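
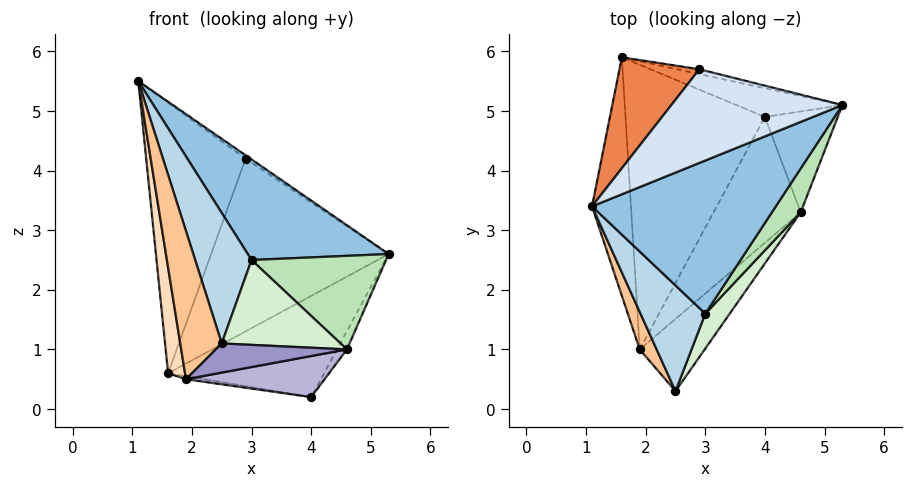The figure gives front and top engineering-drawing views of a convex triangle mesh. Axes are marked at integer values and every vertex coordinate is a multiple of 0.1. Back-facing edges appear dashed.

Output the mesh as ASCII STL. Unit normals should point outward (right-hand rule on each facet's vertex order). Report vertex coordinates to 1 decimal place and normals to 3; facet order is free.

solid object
 facet normal 0.335 0.907 -0.257
  outer loop
   vertex 4.0 4.9 0.2
   vertex 1.6 5.9 0.6
   vertex 5.3 5.1 2.6
  endloop
 endfacet
 facet normal 0.624 -0.429 0.653
  outer loop
   vertex 3.0 1.6 2.5
   vertex 5.3 5.1 2.6
   vertex 1.1 3.4 5.5
  endloop
 endfacet
 facet normal 0.250 -0.752 0.610
  outer loop
   vertex 3.0 1.6 2.5
   vertex 1.1 3.4 5.5
   vertex 2.5 0.3 1.1
  endloop
 endfacet
 facet normal 0.560 0.030 0.828
  outer loop
   vertex 2.9 5.7 4.2
   vertex 1.1 3.4 5.5
   vertex 5.3 5.1 2.6
  endloop
 endfacet
 facet normal -0.672 0.685 0.281
  outer loop
   vertex 2.9 5.7 4.2
   vertex 1.6 5.9 0.6
   vertex 1.1 3.4 5.5
  endloop
 endfacet
 facet normal 0.225 0.974 -0.027
  outer loop
   vertex 2.9 5.7 4.2
   vertex 5.3 5.1 2.6
   vertex 1.6 5.9 0.6
  endloop
 endfacet
 facet normal -0.809 -0.570 0.144
  outer loop
   vertex 1.9 1.0 0.5
   vertex 2.5 0.3 1.1
   vertex 1.1 3.4 5.5
  endloop
 endfacet
 facet normal -0.990 -0.058 -0.131
  outer loop
   vertex 1.9 1.0 0.5
   vertex 1.1 3.4 5.5
   vertex 1.6 5.9 0.6
  endloop
 endfacet
 facet normal -0.160 0.010 -0.987
  outer loop
   vertex 1.9 1.0 0.5
   vertex 1.6 5.9 0.6
   vertex 4.0 4.9 0.2
  endloop
 endfacet
 facet normal 0.873 0.087 -0.480
  outer loop
   vertex 4.6 3.3 1.0
   vertex 4.0 4.9 0.2
   vertex 5.3 5.1 2.6
  endloop
 endfacet
 facet normal 0.806 -0.537 0.251
  outer loop
   vertex 4.6 3.3 1.0
   vertex 5.3 5.1 2.6
   vertex 3.0 1.6 2.5
  endloop
 endfacet
 facet normal 0.801 -0.553 0.228
  outer loop
   vertex 4.6 3.3 1.0
   vertex 3.0 1.6 2.5
   vertex 2.5 0.3 1.1
  endloop
 endfacet
 facet normal 0.440 -0.336 -0.833
  outer loop
   vertex 4.6 3.3 1.0
   vertex 2.5 0.3 1.1
   vertex 1.9 1.0 0.5
  endloop
 endfacet
 facet normal 0.403 -0.284 -0.870
  outer loop
   vertex 4.6 3.3 1.0
   vertex 1.9 1.0 0.5
   vertex 4.0 4.9 0.2
  endloop
 endfacet
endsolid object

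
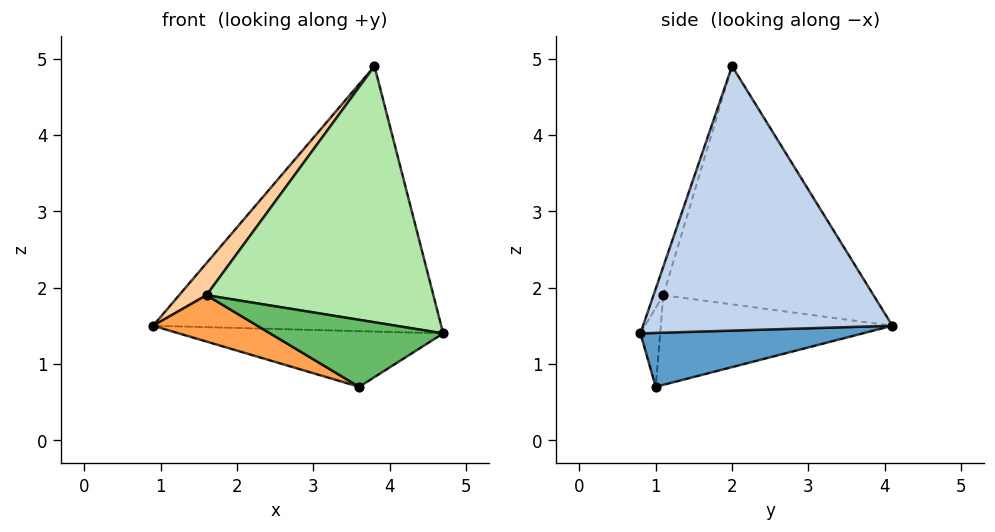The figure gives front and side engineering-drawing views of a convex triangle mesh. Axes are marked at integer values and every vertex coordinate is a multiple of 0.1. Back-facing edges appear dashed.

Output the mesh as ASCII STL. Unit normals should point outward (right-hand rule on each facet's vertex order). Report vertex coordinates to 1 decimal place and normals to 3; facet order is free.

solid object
 facet normal 0.504 0.600 -0.621
  outer loop
   vertex 3.6 1.0 0.7
   vertex 0.9 4.1 1.5
   vertex 4.7 0.8 1.4
  endloop
 endfacet
 facet normal 0.652 0.753 -0.091
  outer loop
   vertex 3.8 2.0 4.9
   vertex 4.7 0.8 1.4
   vertex 0.9 4.1 1.5
  endloop
 endfacet
 facet normal -0.509 -0.229 -0.830
  outer loop
   vertex 1.6 1.1 1.9
   vertex 0.9 4.1 1.5
   vertex 3.6 1.0 0.7
  endloop
 endfacet
 facet normal -0.787 -0.103 0.608
  outer loop
   vertex 1.6 1.1 1.9
   vertex 3.8 2.0 4.9
   vertex 0.9 4.1 1.5
  endloop
 endfacet
 facet normal -0.113 -0.988 -0.105
  outer loop
   vertex 1.6 1.1 1.9
   vertex 3.6 1.0 0.7
   vertex 4.7 0.8 1.4
  endloop
 endfacet
 facet normal -0.041 -0.948 0.315
  outer loop
   vertex 1.6 1.1 1.9
   vertex 4.7 0.8 1.4
   vertex 3.8 2.0 4.9
  endloop
 endfacet
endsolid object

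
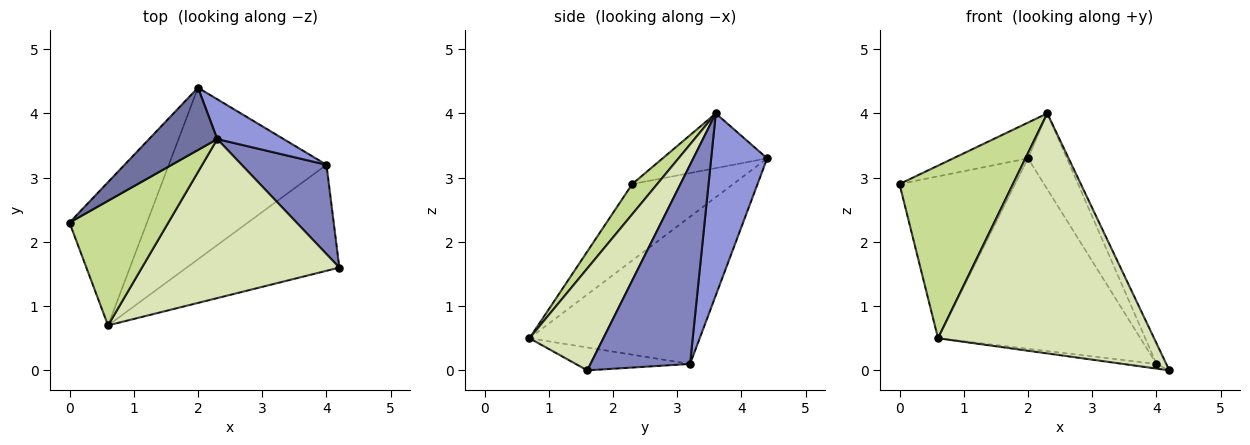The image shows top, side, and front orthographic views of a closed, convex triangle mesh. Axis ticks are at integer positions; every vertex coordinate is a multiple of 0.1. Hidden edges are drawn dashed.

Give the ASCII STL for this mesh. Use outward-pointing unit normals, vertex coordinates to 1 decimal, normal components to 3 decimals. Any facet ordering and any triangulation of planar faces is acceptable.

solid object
 facet normal -0.571 0.409 0.712
  outer loop
   vertex 2.3 3.6 4.0
   vertex 2.0 4.4 3.3
   vertex 0.0 2.3 2.9
  endloop
 endfacet
 facet normal 0.916 0.090 0.390
  outer loop
   vertex 4.0 3.2 0.1
   vertex 2.3 3.6 4.0
   vertex 4.2 1.6 0.0
  endloop
 endfacet
 facet normal 0.787 0.546 0.287
  outer loop
   vertex 4.0 3.2 0.1
   vertex 2.0 4.4 3.3
   vertex 2.3 3.6 4.0
  endloop
 endfacet
 facet normal -0.547 0.627 -0.555
  outer loop
   vertex 0.6 0.7 0.5
   vertex 0.0 2.3 2.9
   vertex 2.0 4.4 3.3
  endloop
 endfacet
 facet normal -0.530 0.630 -0.568
  outer loop
   vertex 0.6 0.7 0.5
   vertex 2.0 4.4 3.3
   vertex 4.0 3.2 0.1
  endloop
 endfacet
 facet normal -0.148 0.043 -0.988
  outer loop
   vertex 0.6 0.7 0.5
   vertex 4.0 3.2 0.1
   vertex 4.2 1.6 0.0
  endloop
 endfacet
 facet normal 0.176 -0.798 0.576
  outer loop
   vertex 0.6 0.7 0.5
   vertex 2.3 3.6 4.0
   vertex 0.0 2.3 2.9
  endloop
 endfacet
 facet normal 0.274 -0.802 0.531
  outer loop
   vertex 0.6 0.7 0.5
   vertex 4.2 1.6 0.0
   vertex 2.3 3.6 4.0
  endloop
 endfacet
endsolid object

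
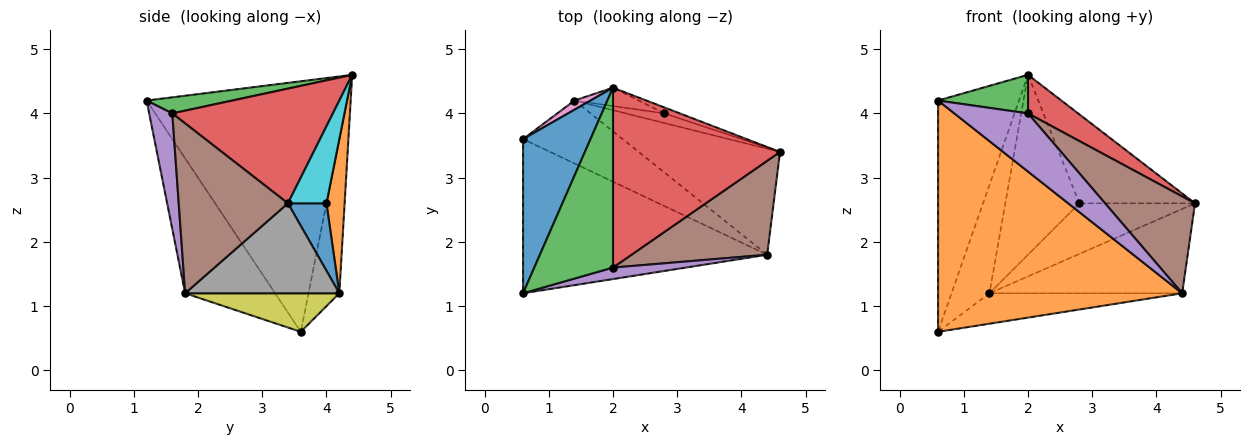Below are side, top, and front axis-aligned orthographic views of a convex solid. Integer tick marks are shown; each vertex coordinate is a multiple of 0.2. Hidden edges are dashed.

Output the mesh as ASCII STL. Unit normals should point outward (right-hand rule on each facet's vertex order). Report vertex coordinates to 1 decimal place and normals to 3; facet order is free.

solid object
 facet normal -0.900 0.363 0.242
  outer loop
   vertex 0.6 3.6 0.6
   vertex 0.6 1.2 4.2
   vertex 2.0 4.4 4.6
  endloop
 endfacet
 facet normal -0.293 -0.796 -0.530
  outer loop
   vertex 4.4 1.8 1.2
   vertex 0.6 1.2 4.2
   vertex 0.6 3.6 0.6
  endloop
 endfacet
 facet normal 0.196 -0.205 0.959
  outer loop
   vertex 2.0 1.6 4.0
   vertex 2.0 4.4 4.6
   vertex 0.6 1.2 4.2
  endloop
 endfacet
 facet normal 0.558 -0.174 0.812
  outer loop
   vertex 2.0 1.6 4.0
   vertex 4.6 3.4 2.6
   vertex 2.0 4.4 4.6
  endloop
 endfacet
 facet normal 0.294 -0.938 0.185
  outer loop
   vertex 2.0 1.6 4.0
   vertex 0.6 1.2 4.2
   vertex 4.4 1.8 1.2
  endloop
 endfacet
 facet normal 0.657 -0.541 0.525
  outer loop
   vertex 2.0 1.6 4.0
   vertex 4.4 1.8 1.2
   vertex 4.6 3.4 2.6
  endloop
 endfacet
 facet normal -0.630 0.774 0.066
  outer loop
   vertex 1.4 4.2 1.2
   vertex 0.6 3.6 0.6
   vertex 2.0 4.4 4.6
  endloop
 endfacet
 facet normal 0.446 0.557 -0.701
  outer loop
   vertex 1.4 4.2 1.2
   vertex 4.6 3.4 2.6
   vertex 4.4 1.8 1.2
  endloop
 endfacet
 facet normal 0.329 0.411 -0.850
  outer loop
   vertex 1.4 4.2 1.2
   vertex 4.4 1.8 1.2
   vertex 0.6 3.6 0.6
  endloop
 endfacet
 facet normal 0.316 0.947 -0.063
  outer loop
   vertex 2.8 4.0 2.6
   vertex 2.0 4.4 4.6
   vertex 4.6 3.4 2.6
  endloop
 endfacet
 facet normal 0.311 0.934 -0.178
  outer loop
   vertex 2.8 4.0 2.6
   vertex 4.6 3.4 2.6
   vertex 1.4 4.2 1.2
  endloop
 endfacet
 facet normal 0.237 0.967 -0.099
  outer loop
   vertex 2.8 4.0 2.6
   vertex 1.4 4.2 1.2
   vertex 2.0 4.4 4.6
  endloop
 endfacet
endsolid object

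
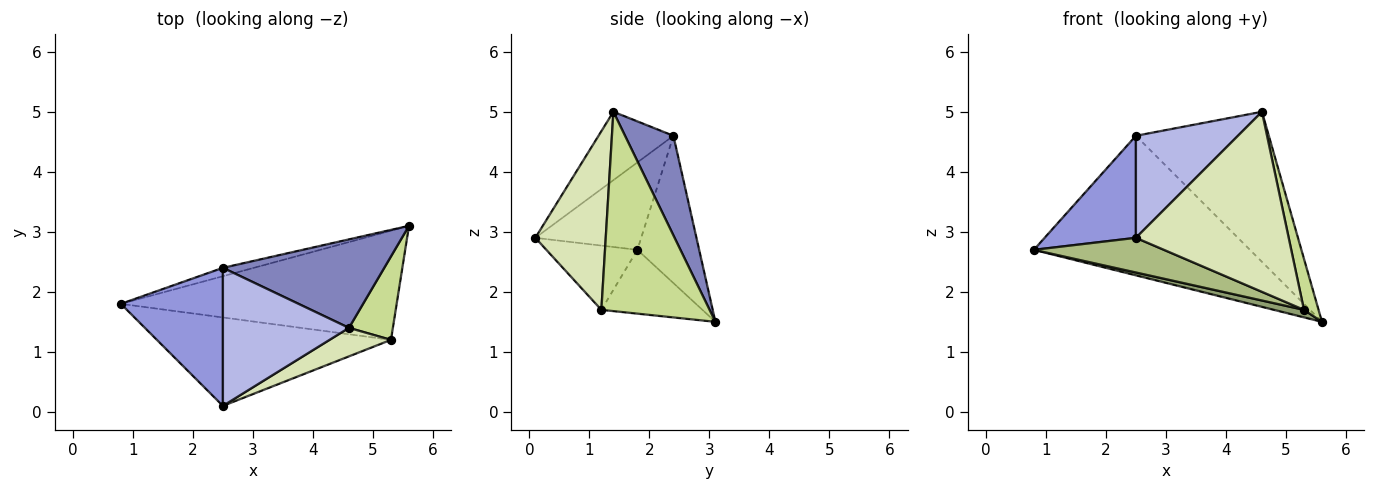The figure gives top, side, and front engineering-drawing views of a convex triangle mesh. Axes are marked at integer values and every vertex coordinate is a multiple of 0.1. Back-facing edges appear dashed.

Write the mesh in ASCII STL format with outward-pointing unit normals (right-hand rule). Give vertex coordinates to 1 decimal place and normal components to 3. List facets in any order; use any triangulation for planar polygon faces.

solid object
 facet normal -0.274 0.960 -0.058
  outer loop
   vertex 2.5 2.4 4.6
   vertex 5.6 3.1 1.5
   vertex 0.8 1.8 2.7
  endloop
 endfacet
 facet normal 0.299 0.822 0.485
  outer loop
   vertex 2.5 2.4 4.6
   vertex 4.6 1.4 5.0
   vertex 5.6 3.1 1.5
  endloop
 endfacet
 facet normal -0.567 -0.489 0.662
  outer loop
   vertex 2.5 2.4 4.6
   vertex 0.8 1.8 2.7
   vertex 2.5 0.1 2.9
  endloop
 endfacet
 facet normal -0.400 -0.545 0.737
  outer loop
   vertex 2.5 2.4 4.6
   vertex 2.5 0.1 2.9
   vertex 4.6 1.4 5.0
  endloop
 endfacet
 facet normal -0.225 -0.067 -0.972
  outer loop
   vertex 5.3 1.2 1.7
   vertex 0.8 1.8 2.7
   vertex 5.6 3.1 1.5
  endloop
 endfacet
 facet normal -0.248 -0.354 -0.902
  outer loop
   vertex 5.3 1.2 1.7
   vertex 2.5 0.1 2.9
   vertex 0.8 1.8 2.7
  endloop
 endfacet
 facet normal 0.968 -0.130 0.213
  outer loop
   vertex 5.3 1.2 1.7
   vertex 5.6 3.1 1.5
   vertex 4.6 1.4 5.0
  endloop
 endfacet
 facet normal 0.414 -0.899 0.142
  outer loop
   vertex 5.3 1.2 1.7
   vertex 4.6 1.4 5.0
   vertex 2.5 0.1 2.9
  endloop
 endfacet
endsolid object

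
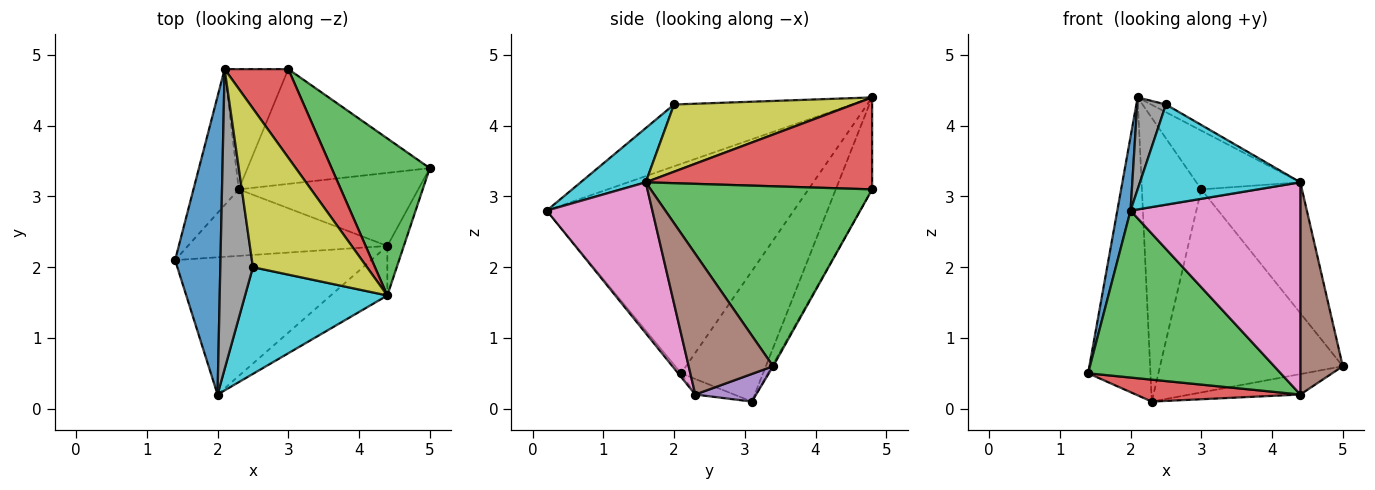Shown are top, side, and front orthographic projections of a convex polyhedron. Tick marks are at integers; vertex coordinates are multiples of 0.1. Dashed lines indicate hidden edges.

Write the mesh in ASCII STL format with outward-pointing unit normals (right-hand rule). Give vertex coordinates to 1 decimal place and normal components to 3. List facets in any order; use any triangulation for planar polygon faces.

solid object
 facet normal -0.976 -0.052 0.211
  outer loop
   vertex 2.0 0.2 2.8
   vertex 2.1 4.8 4.4
   vertex 1.4 2.1 0.5
  endloop
 endfacet
 facet normal -0.767 0.584 -0.266
  outer loop
   vertex 2.3 3.1 0.1
   vertex 1.4 2.1 0.5
   vertex 2.1 4.8 4.4
  endloop
 endfacet
 facet normal -0.012 -0.772 -0.635
  outer loop
   vertex 4.4 2.3 0.2
   vertex 2.0 0.2 2.8
   vertex 1.4 2.1 0.5
  endloop
 endfacet
 facet normal -0.074 -0.312 -0.947
  outer loop
   vertex 4.4 2.3 0.2
   vertex 1.4 2.1 0.5
   vertex 2.3 3.1 0.1
  endloop
 endfacet
 facet normal 0.147 0.266 -0.953
  outer loop
   vertex 4.4 2.3 0.2
   vertex 2.3 3.1 0.1
   vertex 5.0 3.4 0.6
  endloop
 endfacet
 facet normal 0.889 -0.447 -0.104
  outer loop
   vertex 4.4 2.3 0.2
   vertex 5.0 3.4 0.6
   vertex 4.4 1.6 3.2
  endloop
 endfacet
 facet normal 0.518 -0.833 -0.194
  outer loop
   vertex 4.4 2.3 0.2
   vertex 4.4 1.6 3.2
   vertex 2.0 0.2 2.8
  endloop
 endfacet
 facet normal -0.876 -0.142 0.462
  outer loop
   vertex 2.5 2.0 4.3
   vertex 2.1 4.8 4.4
   vertex 2.0 0.2 2.8
  endloop
 endfacet
 facet normal 0.507 0.042 0.861
  outer loop
   vertex 2.5 2.0 4.3
   vertex 4.4 1.6 3.2
   vertex 2.1 4.8 4.4
  endloop
 endfacet
 facet normal 0.268 -0.660 0.702
  outer loop
   vertex 2.5 2.0 4.3
   vertex 2.0 0.2 2.8
   vertex 4.4 1.6 3.2
  endloop
 endfacet
 facet normal -0.006 0.871 -0.492
  outer loop
   vertex 3.0 4.8 3.1
   vertex 5.0 3.4 0.6
   vertex 2.3 3.1 0.1
  endloop
 endfacet
 facet normal -0.491 0.802 -0.340
  outer loop
   vertex 3.0 4.8 3.1
   vertex 2.3 3.1 0.1
   vertex 2.1 4.8 4.4
  endloop
 endfacet
 facet normal 0.815 0.371 0.445
  outer loop
   vertex 3.0 4.8 3.1
   vertex 4.4 1.6 3.2
   vertex 5.0 3.4 0.6
  endloop
 endfacet
 facet normal 0.769 0.353 0.533
  outer loop
   vertex 3.0 4.8 3.1
   vertex 2.1 4.8 4.4
   vertex 4.4 1.6 3.2
  endloop
 endfacet
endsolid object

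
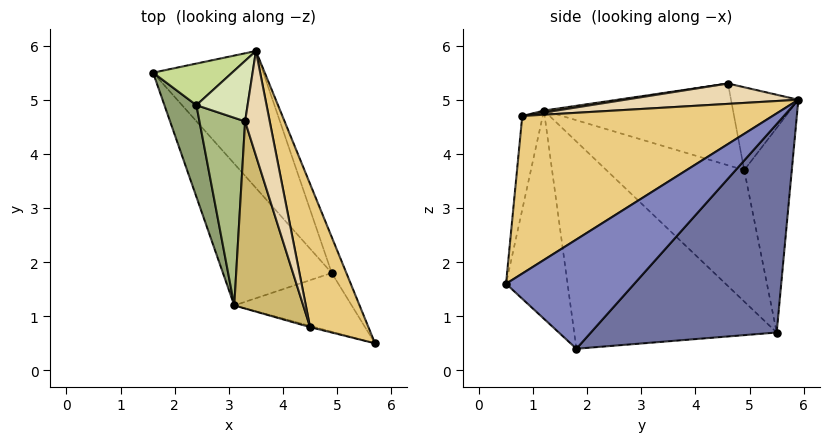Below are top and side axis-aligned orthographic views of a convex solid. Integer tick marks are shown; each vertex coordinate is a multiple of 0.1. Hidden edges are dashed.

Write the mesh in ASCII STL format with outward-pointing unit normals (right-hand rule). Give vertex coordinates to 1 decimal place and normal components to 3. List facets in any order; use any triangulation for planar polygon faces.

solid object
 facet normal 0.681 0.637 -0.360
  outer loop
   vertex 4.9 1.8 0.4
   vertex 1.6 5.5 0.7
   vertex 3.5 5.9 5.0
  endloop
 endfacet
 facet normal 0.891 0.438 -0.119
  outer loop
   vertex 4.9 1.8 0.4
   vertex 3.5 5.9 5.0
   vertex 5.7 0.5 1.6
  endloop
 endfacet
 facet normal -0.708 -0.601 -0.371
  outer loop
   vertex 4.9 1.8 0.4
   vertex 3.1 1.2 4.8
   vertex 1.6 5.5 0.7
  endloop
 endfacet
 facet normal -0.619 -0.703 -0.349
  outer loop
   vertex 4.9 1.8 0.4
   vertex 5.7 0.5 1.6
   vertex 3.1 1.2 4.8
  endloop
 endfacet
 facet normal -0.965 -0.113 0.235
  outer loop
   vertex 2.4 4.9 3.7
   vertex 1.6 5.5 0.7
   vertex 3.1 1.2 4.8
  endloop
 endfacet
 facet normal -0.873 -0.020 0.487
  outer loop
   vertex 2.4 4.9 3.7
   vertex 3.1 1.2 4.8
   vertex 3.3 4.6 5.3
  endloop
 endfacet
 facet normal -0.815 0.487 0.315
  outer loop
   vertex 2.4 4.9 3.7
   vertex 3.5 5.9 5.0
   vertex 1.6 5.5 0.7
  endloop
 endfacet
 facet normal -0.825 0.245 0.510
  outer loop
   vertex 2.4 4.9 3.7
   vertex 3.3 4.6 5.3
   vertex 3.5 5.9 5.0
  endloop
 endfacet
 facet normal -0.276 -0.961 -0.014
  outer loop
   vertex 4.5 0.8 4.7
   vertex 3.1 1.2 4.8
   vertex 5.7 0.5 1.6
  endloop
 endfacet
 facet normal 0.029 -0.147 0.989
  outer loop
   vertex 4.5 0.8 4.7
   vertex 3.3 4.6 5.3
   vertex 3.1 1.2 4.8
  endloop
 endfacet
 facet normal 0.926 0.161 0.343
  outer loop
   vertex 4.5 0.8 4.7
   vertex 5.7 0.5 1.6
   vertex 3.5 5.9 5.0
  endloop
 endfacet
 facet normal 0.636 0.079 0.768
  outer loop
   vertex 4.5 0.8 4.7
   vertex 3.5 5.9 5.0
   vertex 3.3 4.6 5.3
  endloop
 endfacet
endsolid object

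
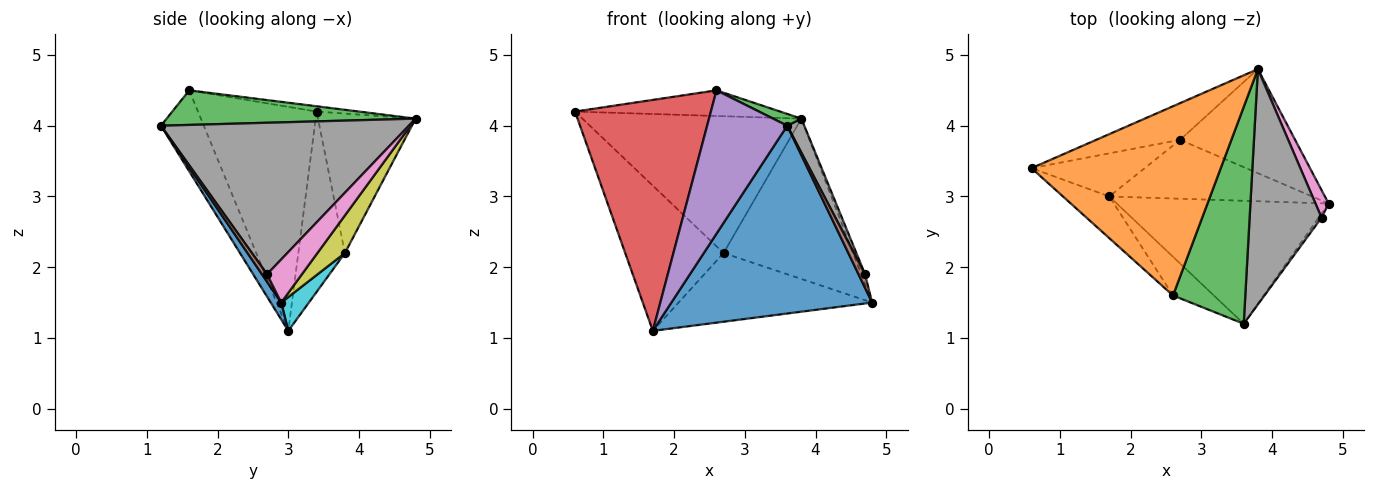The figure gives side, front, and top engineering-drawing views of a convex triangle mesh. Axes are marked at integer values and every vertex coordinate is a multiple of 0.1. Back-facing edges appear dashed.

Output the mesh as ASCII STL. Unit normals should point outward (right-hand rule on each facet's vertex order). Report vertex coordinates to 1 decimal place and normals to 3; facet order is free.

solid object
 facet normal 0.044 -0.836 -0.547
  outer loop
   vertex 1.7 3.0 1.1
   vertex 4.8 2.9 1.5
   vertex 3.6 1.2 4.0
  endloop
 endfacet
 facet normal -0.028 0.134 0.991
  outer loop
   vertex 2.6 1.6 4.5
   vertex 3.8 4.8 4.1
   vertex 0.6 3.4 4.2
  endloop
 endfacet
 facet normal 0.431 -0.049 0.901
  outer loop
   vertex 2.6 1.6 4.5
   vertex 3.6 1.2 4.0
   vertex 3.8 4.8 4.1
  endloop
 endfacet
 facet normal -0.652 -0.746 -0.135
  outer loop
   vertex 2.6 1.6 4.5
   vertex 0.6 3.4 4.2
   vertex 1.7 3.0 1.1
  endloop
 endfacet
 facet normal -0.459 -0.858 -0.232
  outer loop
   vertex 2.6 1.6 4.5
   vertex 1.7 3.0 1.1
   vertex 3.6 1.2 4.0
  endloop
 endfacet
 facet normal 0.599 -0.766 -0.233
  outer loop
   vertex 4.7 2.7 1.9
   vertex 3.6 1.2 4.0
   vertex 4.8 2.9 1.5
  endloop
 endfacet
 facet normal 0.951 0.104 0.290
  outer loop
   vertex 4.7 2.7 1.9
   vertex 4.8 2.9 1.5
   vertex 3.8 4.8 4.1
  endloop
 endfacet
 facet normal 0.902 -0.062 0.428
  outer loop
   vertex 4.7 2.7 1.9
   vertex 3.8 4.8 4.1
   vertex 3.6 1.2 4.0
  endloop
 endfacet
 facet normal 0.175 0.826 -0.536
  outer loop
   vertex 2.7 3.8 2.2
   vertex 3.8 4.8 4.1
   vertex 4.8 2.9 1.5
  endloop
 endfacet
 facet normal 0.108 0.755 -0.647
  outer loop
   vertex 2.7 3.8 2.2
   vertex 4.8 2.9 1.5
   vertex 1.7 3.0 1.1
  endloop
 endfacet
 facet normal -0.396 0.887 -0.238
  outer loop
   vertex 2.7 3.8 2.2
   vertex 0.6 3.4 4.2
   vertex 3.8 4.8 4.1
  endloop
 endfacet
 facet normal -0.413 0.873 -0.259
  outer loop
   vertex 2.7 3.8 2.2
   vertex 1.7 3.0 1.1
   vertex 0.6 3.4 4.2
  endloop
 endfacet
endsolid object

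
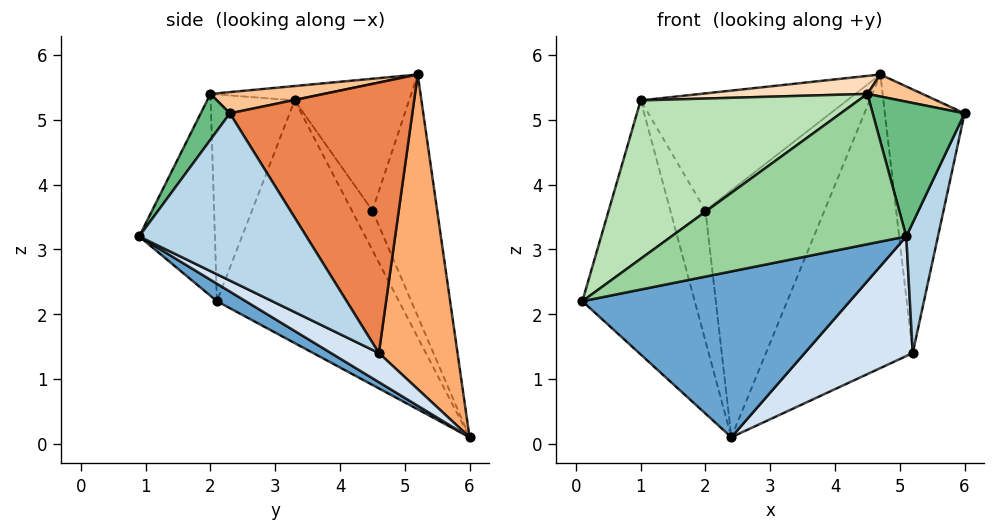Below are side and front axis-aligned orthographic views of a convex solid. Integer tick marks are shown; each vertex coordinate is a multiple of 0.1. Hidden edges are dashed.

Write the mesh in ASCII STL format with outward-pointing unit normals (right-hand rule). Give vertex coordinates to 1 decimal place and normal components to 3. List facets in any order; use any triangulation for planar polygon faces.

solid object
 facet normal 0.054 -0.498 -0.866
  outer loop
   vertex 5.1 0.9 3.2
   vertex 0.1 2.1 2.2
   vertex 2.4 6.0 0.1
  endloop
 endfacet
 facet normal -0.850 0.525 0.044
  outer loop
   vertex 1.0 3.3 5.3
   vertex 2.4 6.0 0.1
   vertex 0.1 2.1 2.2
  endloop
 endfacet
 facet normal 0.934 -0.177 -0.312
  outer loop
   vertex 5.2 4.6 1.4
   vertex 6.0 2.3 5.1
   vertex 5.1 0.9 3.2
  endloop
 endfacet
 facet normal 0.192 -0.434 -0.880
  outer loop
   vertex 5.2 4.6 1.4
   vertex 5.1 0.9 3.2
   vertex 2.4 6.0 0.1
  endloop
 endfacet
 facet normal 0.915 0.400 0.051
  outer loop
   vertex 5.2 4.6 1.4
   vertex 4.7 5.2 5.7
   vertex 6.0 2.3 5.1
  endloop
 endfacet
 facet normal 0.471 0.879 -0.068
  outer loop
   vertex 5.2 4.6 1.4
   vertex 2.4 6.0 0.1
   vertex 4.7 5.2 5.7
  endloop
 endfacet
 facet normal 0.215 -0.104 0.971
  outer loop
   vertex 4.5 2.0 5.4
   vertex 6.0 2.3 5.1
   vertex 4.7 5.2 5.7
  endloop
 endfacet
 facet normal -0.062 -0.089 0.994
  outer loop
   vertex 4.5 2.0 5.4
   vertex 4.7 5.2 5.7
   vertex 1.0 3.3 5.3
  endloop
 endfacet
 facet normal 0.264 -0.832 0.488
  outer loop
   vertex 4.5 2.0 5.4
   vertex 5.1 0.9 3.2
   vertex 6.0 2.3 5.1
  endloop
 endfacet
 facet normal -0.286 -0.886 0.365
  outer loop
   vertex 4.5 2.0 5.4
   vertex 0.1 2.1 2.2
   vertex 5.1 0.9 3.2
  endloop
 endfacet
 facet normal -0.326 -0.846 0.422
  outer loop
   vertex 4.5 2.0 5.4
   vertex 1.0 3.3 5.3
   vertex 0.1 2.1 2.2
  endloop
 endfacet
 facet normal -0.455 0.836 0.306
  outer loop
   vertex 2.0 4.5 3.6
   vertex 4.7 5.2 5.7
   vertex 2.4 6.0 0.1
  endloop
 endfacet
 facet normal -0.482 0.824 0.298
  outer loop
   vertex 2.0 4.5 3.6
   vertex 2.4 6.0 0.1
   vertex 1.0 3.3 5.3
  endloop
 endfacet
 facet normal -0.460 0.830 0.315
  outer loop
   vertex 2.0 4.5 3.6
   vertex 1.0 3.3 5.3
   vertex 4.7 5.2 5.7
  endloop
 endfacet
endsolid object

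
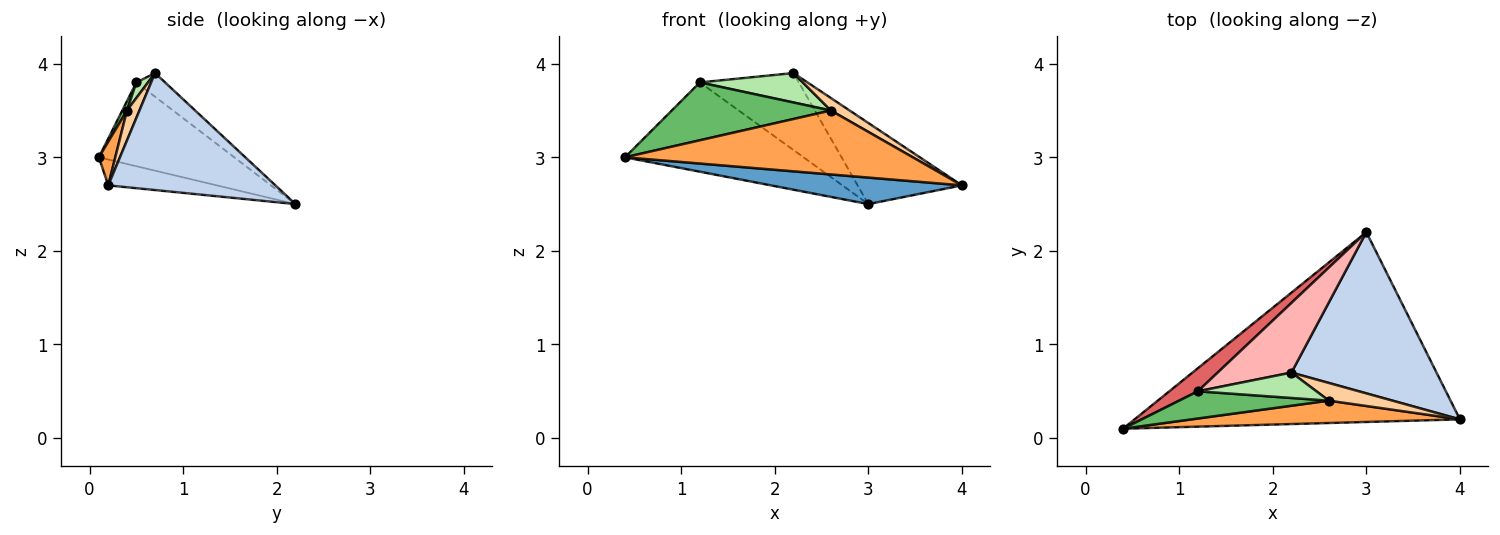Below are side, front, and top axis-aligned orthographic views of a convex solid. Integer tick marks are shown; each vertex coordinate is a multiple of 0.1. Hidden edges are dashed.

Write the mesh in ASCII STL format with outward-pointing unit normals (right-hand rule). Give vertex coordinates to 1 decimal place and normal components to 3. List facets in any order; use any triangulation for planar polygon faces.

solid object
 facet normal -0.078 -0.138 -0.987
  outer loop
   vertex 3.0 2.2 2.5
   vertex 4.0 0.2 2.7
   vertex 0.4 0.1 3.0
  endloop
 endfacet
 facet normal 0.585 0.365 0.725
  outer loop
   vertex 2.2 0.7 3.9
   vertex 4.0 0.2 2.7
   vertex 3.0 2.2 2.5
  endloop
 endfacet
 facet normal 0.054 -0.943 0.330
  outer loop
   vertex 2.6 0.4 3.5
   vertex 0.4 0.1 3.0
   vertex 4.0 0.2 2.7
  endloop
 endfacet
 facet normal 0.359 -0.538 0.763
  outer loop
   vertex 2.6 0.4 3.5
   vertex 4.0 0.2 2.7
   vertex 2.2 0.7 3.9
  endloop
 endfacet
 facet normal 0.027 -0.904 0.426
  outer loop
   vertex 1.2 0.5 3.8
   vertex 0.4 0.1 3.0
   vertex 2.6 0.4 3.5
  endloop
 endfacet
 facet normal 0.086 -0.754 0.651
  outer loop
   vertex 1.2 0.5 3.8
   vertex 2.6 0.4 3.5
   vertex 2.2 0.7 3.9
  endloop
 endfacet
 facet normal -0.592 0.781 0.201
  outer loop
   vertex 1.2 0.5 3.8
   vertex 3.0 2.2 2.5
   vertex 0.4 0.1 3.0
  endloop
 endfacet
 facet normal -0.211 0.725 0.656
  outer loop
   vertex 1.2 0.5 3.8
   vertex 2.2 0.7 3.9
   vertex 3.0 2.2 2.5
  endloop
 endfacet
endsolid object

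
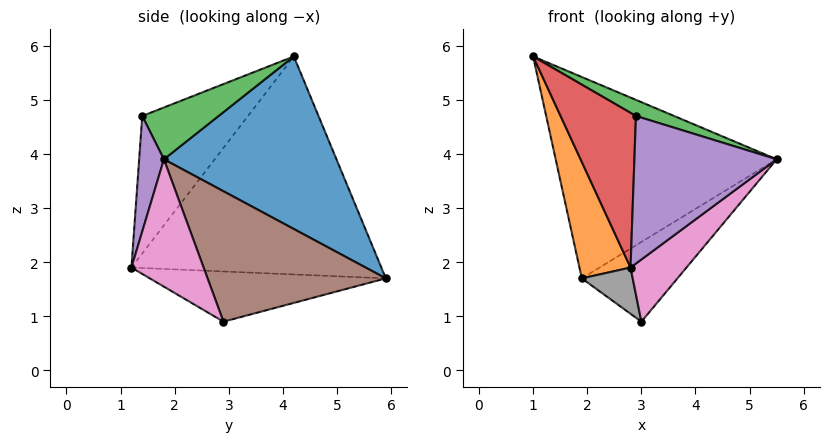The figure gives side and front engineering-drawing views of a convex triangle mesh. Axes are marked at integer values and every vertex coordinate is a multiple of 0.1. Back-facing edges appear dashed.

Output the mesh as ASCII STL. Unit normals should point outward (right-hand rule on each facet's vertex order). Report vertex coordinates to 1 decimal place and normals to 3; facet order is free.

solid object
 facet normal 0.559 0.716 0.419
  outer loop
   vertex 1.9 5.9 1.7
   vertex 1.0 4.2 5.8
   vertex 5.5 1.8 3.9
  endloop
 endfacet
 facet normal -0.939 -0.192 -0.286
  outer loop
   vertex 2.8 1.2 1.9
   vertex 1.0 4.2 5.8
   vertex 1.9 5.9 1.7
  endloop
 endfacet
 facet normal 0.312 -0.156 0.937
  outer loop
   vertex 2.9 1.4 4.7
   vertex 5.5 1.8 3.9
   vertex 1.0 4.2 5.8
  endloop
 endfacet
 facet normal -0.812 -0.579 0.070
  outer loop
   vertex 2.9 1.4 4.7
   vertex 1.0 4.2 5.8
   vertex 2.8 1.2 1.9
  endloop
 endfacet
 facet normal 0.171 -0.983 0.064
  outer loop
   vertex 2.9 1.4 4.7
   vertex 2.8 1.2 1.9
   vertex 5.5 1.8 3.9
  endloop
 endfacet
 facet normal 0.769 0.412 -0.489
  outer loop
   vertex 3.0 2.9 0.9
   vertex 1.9 5.9 1.7
   vertex 5.5 1.8 3.9
  endloop
 endfacet
 facet normal 0.592 -0.459 -0.662
  outer loop
   vertex 3.0 2.9 0.9
   vertex 5.5 1.8 3.9
   vertex 2.8 1.2 1.9
  endloop
 endfacet
 facet normal -0.855 -0.184 -0.484
  outer loop
   vertex 3.0 2.9 0.9
   vertex 2.8 1.2 1.9
   vertex 1.9 5.9 1.7
  endloop
 endfacet
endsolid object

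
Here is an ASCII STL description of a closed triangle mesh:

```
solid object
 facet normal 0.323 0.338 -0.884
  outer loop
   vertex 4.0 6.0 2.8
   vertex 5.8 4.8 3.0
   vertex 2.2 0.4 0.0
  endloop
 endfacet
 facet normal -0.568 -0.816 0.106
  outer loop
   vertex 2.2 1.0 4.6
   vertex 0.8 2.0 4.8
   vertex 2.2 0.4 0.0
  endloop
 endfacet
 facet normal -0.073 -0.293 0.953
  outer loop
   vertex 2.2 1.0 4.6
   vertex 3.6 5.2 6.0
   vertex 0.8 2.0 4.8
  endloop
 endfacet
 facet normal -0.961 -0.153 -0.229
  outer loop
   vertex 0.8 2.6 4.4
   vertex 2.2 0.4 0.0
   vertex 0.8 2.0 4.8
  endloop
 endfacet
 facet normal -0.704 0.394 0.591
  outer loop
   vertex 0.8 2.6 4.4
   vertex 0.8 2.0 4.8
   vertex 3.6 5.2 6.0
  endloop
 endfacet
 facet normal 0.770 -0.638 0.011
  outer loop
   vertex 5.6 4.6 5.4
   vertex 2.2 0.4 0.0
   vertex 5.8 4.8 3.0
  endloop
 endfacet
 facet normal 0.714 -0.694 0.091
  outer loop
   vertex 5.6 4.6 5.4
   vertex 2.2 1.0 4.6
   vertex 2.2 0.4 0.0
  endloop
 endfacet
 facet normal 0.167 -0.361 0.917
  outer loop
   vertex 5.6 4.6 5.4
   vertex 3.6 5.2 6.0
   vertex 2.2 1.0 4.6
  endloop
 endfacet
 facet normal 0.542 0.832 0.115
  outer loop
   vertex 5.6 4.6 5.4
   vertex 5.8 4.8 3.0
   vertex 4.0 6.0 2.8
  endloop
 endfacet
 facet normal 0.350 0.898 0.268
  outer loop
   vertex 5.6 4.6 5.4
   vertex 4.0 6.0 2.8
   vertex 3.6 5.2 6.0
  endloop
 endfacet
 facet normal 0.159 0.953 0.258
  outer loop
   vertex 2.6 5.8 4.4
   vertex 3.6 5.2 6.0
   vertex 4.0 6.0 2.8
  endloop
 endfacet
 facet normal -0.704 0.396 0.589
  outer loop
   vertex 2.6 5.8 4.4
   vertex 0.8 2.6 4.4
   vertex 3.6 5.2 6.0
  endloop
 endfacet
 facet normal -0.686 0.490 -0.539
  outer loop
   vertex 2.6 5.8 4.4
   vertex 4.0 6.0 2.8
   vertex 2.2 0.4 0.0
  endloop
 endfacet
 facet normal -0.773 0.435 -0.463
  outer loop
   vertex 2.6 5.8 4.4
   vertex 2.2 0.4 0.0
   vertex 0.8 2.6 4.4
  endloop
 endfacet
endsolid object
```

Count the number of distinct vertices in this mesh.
9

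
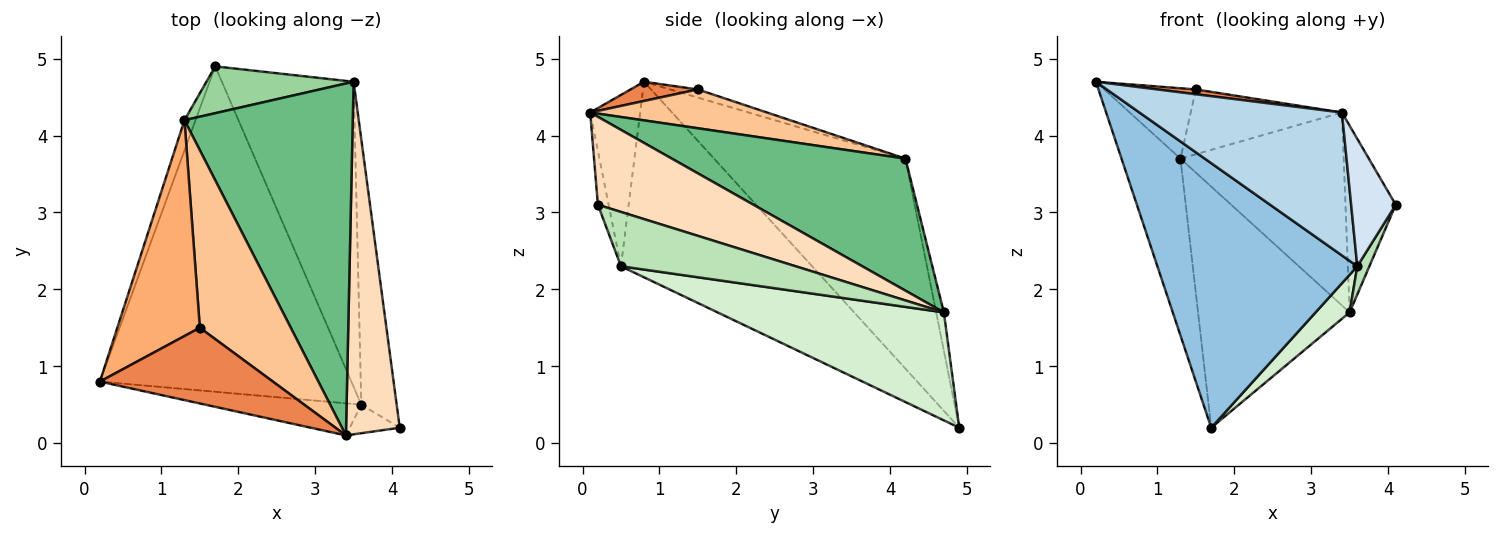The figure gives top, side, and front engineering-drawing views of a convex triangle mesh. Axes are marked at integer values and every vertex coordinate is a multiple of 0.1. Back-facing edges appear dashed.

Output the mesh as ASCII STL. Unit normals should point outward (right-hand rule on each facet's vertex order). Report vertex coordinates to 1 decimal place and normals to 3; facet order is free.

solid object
 facet normal -0.954 0.294 -0.050
  outer loop
   vertex 1.3 4.2 3.7
   vertex 1.7 4.9 0.2
   vertex 0.2 0.8 4.7
  endloop
 endfacet
 facet normal -0.517 -0.540 -0.664
  outer loop
   vertex 3.6 0.5 2.3
   vertex 0.2 0.8 4.7
   vertex 1.7 4.9 0.2
  endloop
 endfacet
 facet normal -0.234 -0.949 -0.213
  outer loop
   vertex 3.6 0.5 2.3
   vertex 3.4 0.1 4.3
   vertex 0.2 0.8 4.7
  endloop
 endfacet
 facet normal -0.229 -0.950 -0.213
  outer loop
   vertex 3.6 0.5 2.3
   vertex 4.1 0.2 3.1
   vertex 3.4 0.1 4.3
  endloop
 endfacet
 facet normal 0.110 -0.063 0.992
  outer loop
   vertex 1.5 1.5 4.6
   vertex 0.2 0.8 4.7
   vertex 3.4 0.1 4.3
  endloop
 endfacet
 facet normal -0.093 0.309 0.947
  outer loop
   vertex 1.5 1.5 4.6
   vertex 1.3 4.2 3.7
   vertex 0.2 0.8 4.7
  endloop
 endfacet
 facet normal 0.372 0.318 0.872
  outer loop
   vertex 1.5 1.5 4.6
   vertex 3.4 0.1 4.3
   vertex 1.3 4.2 3.7
  endloop
 endfacet
 facet normal 0.823 0.266 0.502
  outer loop
   vertex 3.5 4.7 1.7
   vertex 3.4 0.1 4.3
   vertex 4.1 0.2 3.1
  endloop
 endfacet
 facet normal 0.567 0.396 0.722
  outer loop
   vertex 3.5 4.7 1.7
   vertex 1.3 4.2 3.7
   vertex 3.4 0.1 4.3
  endloop
 endfacet
 facet normal -0.050 0.980 0.190
  outer loop
   vertex 3.5 4.7 1.7
   vertex 1.7 4.9 0.2
   vertex 1.3 4.2 3.7
  endloop
 endfacet
 facet normal 0.837 -0.058 -0.545
  outer loop
   vertex 3.5 4.7 1.7
   vertex 4.1 0.2 3.1
   vertex 3.6 0.5 2.3
  endloop
 endfacet
 facet normal 0.631 -0.095 -0.770
  outer loop
   vertex 3.5 4.7 1.7
   vertex 3.6 0.5 2.3
   vertex 1.7 4.9 0.2
  endloop
 endfacet
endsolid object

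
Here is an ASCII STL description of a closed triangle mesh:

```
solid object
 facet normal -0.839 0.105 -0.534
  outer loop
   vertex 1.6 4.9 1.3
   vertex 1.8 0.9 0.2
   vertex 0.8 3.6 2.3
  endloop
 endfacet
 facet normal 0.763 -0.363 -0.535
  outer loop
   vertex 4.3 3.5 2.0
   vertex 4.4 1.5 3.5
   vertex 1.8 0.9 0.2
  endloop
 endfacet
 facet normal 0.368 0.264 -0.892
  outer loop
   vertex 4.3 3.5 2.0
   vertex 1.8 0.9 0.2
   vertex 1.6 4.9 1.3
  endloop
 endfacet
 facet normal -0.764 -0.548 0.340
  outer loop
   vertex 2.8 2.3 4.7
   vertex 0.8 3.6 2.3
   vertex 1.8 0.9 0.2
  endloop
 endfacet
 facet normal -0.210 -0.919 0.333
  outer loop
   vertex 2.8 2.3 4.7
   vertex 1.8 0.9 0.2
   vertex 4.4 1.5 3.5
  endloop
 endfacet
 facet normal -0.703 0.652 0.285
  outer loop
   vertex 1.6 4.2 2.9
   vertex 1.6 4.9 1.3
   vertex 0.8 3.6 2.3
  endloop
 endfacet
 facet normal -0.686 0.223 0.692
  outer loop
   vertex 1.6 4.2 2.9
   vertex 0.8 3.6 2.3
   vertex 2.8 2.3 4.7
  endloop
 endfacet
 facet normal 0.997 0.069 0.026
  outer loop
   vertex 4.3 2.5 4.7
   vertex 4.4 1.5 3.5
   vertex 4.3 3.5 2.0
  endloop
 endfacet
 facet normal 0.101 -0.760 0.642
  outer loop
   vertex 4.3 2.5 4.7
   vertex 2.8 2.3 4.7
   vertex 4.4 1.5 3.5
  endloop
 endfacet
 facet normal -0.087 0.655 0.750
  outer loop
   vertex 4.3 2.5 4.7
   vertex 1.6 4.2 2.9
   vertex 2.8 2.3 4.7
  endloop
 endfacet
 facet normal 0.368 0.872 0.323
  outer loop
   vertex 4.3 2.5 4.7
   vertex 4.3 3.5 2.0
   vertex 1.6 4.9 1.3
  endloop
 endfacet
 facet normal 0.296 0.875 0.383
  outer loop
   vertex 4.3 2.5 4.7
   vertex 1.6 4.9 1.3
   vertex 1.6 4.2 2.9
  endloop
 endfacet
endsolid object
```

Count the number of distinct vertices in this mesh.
8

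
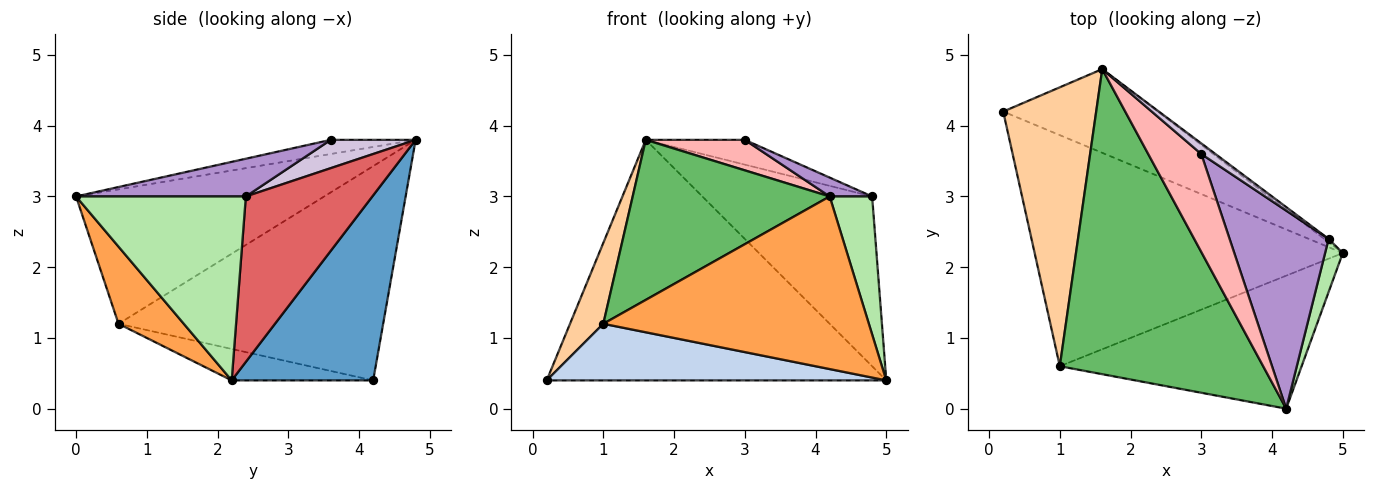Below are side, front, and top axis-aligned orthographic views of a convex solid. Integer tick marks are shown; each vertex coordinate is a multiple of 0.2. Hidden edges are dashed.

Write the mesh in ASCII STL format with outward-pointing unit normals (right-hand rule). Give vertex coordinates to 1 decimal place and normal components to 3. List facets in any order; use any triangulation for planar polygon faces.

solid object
 facet normal 0.366 0.879 -0.306
  outer loop
   vertex 1.6 4.8 3.8
   vertex 5.0 2.2 0.4
   vertex 0.2 4.2 0.4
  endloop
 endfacet
 facet normal -0.099 -0.237 -0.967
  outer loop
   vertex 1.0 0.6 1.2
   vertex 0.2 4.2 0.4
   vertex 5.0 2.2 0.4
  endloop
 endfacet
 facet normal 0.191 -0.778 -0.599
  outer loop
   vertex 1.0 0.6 1.2
   vertex 5.0 2.2 0.4
   vertex 4.2 0.0 3.0
  endloop
 endfacet
 facet normal -0.911 -0.115 0.395
  outer loop
   vertex 1.0 0.6 1.2
   vertex 1.6 4.8 3.8
   vertex 0.2 4.2 0.4
  endloop
 endfacet
 facet normal -0.505 -0.401 0.764
  outer loop
   vertex 1.0 0.6 1.2
   vertex 4.2 0.0 3.0
   vertex 1.6 4.8 3.8
  endloop
 endfacet
 facet normal 0.966 -0.241 0.093
  outer loop
   vertex 4.8 2.4 3.0
   vertex 4.2 0.0 3.0
   vertex 5.0 2.2 0.4
  endloop
 endfacet
 facet normal 0.597 0.802 -0.016
  outer loop
   vertex 4.8 2.4 3.0
   vertex 5.0 2.2 0.4
   vertex 1.6 4.8 3.8
  endloop
 endfacet
 facet normal -0.247 -0.288 0.925
  outer loop
   vertex 3.0 3.6 3.8
   vertex 1.6 4.8 3.8
   vertex 4.2 0.0 3.0
  endloop
 endfacet
 facet normal 0.355 -0.089 0.931
  outer loop
   vertex 3.0 3.6 3.8
   vertex 4.2 0.0 3.0
   vertex 4.8 2.4 3.0
  endloop
 endfacet
 facet normal 0.619 0.722 0.309
  outer loop
   vertex 3.0 3.6 3.8
   vertex 4.8 2.4 3.0
   vertex 1.6 4.8 3.8
  endloop
 endfacet
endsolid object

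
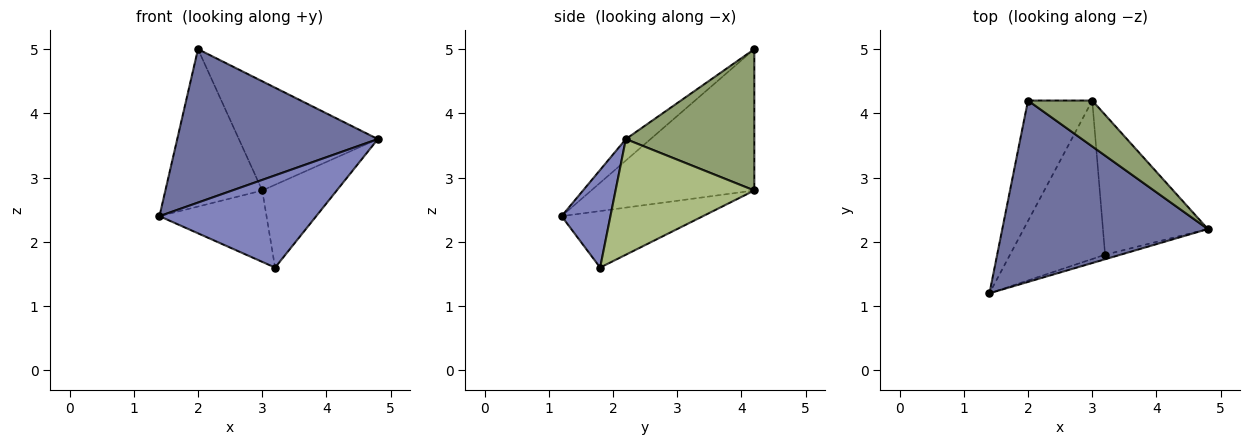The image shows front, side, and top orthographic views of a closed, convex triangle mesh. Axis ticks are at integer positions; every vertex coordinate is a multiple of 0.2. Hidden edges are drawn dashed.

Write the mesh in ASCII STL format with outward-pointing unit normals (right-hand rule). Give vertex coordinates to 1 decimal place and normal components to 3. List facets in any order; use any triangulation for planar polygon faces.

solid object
 facet normal -0.079 -0.644 0.761
  outer loop
   vertex 2.0 4.2 5.0
   vertex 1.4 1.2 2.4
   vertex 4.8 2.2 3.6
  endloop
 endfacet
 facet normal 0.297 -0.954 -0.047
  outer loop
   vertex 3.2 1.8 1.6
   vertex 4.8 2.2 3.6
   vertex 1.4 1.2 2.4
  endloop
 endfacet
 facet normal -0.801 0.476 -0.364
  outer loop
   vertex 3.0 4.2 2.8
   vertex 1.4 1.2 2.4
   vertex 2.0 4.2 5.0
  endloop
 endfacet
 facet normal -0.477 0.361 -0.802
  outer loop
   vertex 3.0 4.2 2.8
   vertex 3.2 1.8 1.6
   vertex 1.4 1.2 2.4
  endloop
 endfacet
 facet normal 0.649 0.702 0.295
  outer loop
   vertex 3.0 4.2 2.8
   vertex 2.0 4.2 5.0
   vertex 4.8 2.2 3.6
  endloop
 endfacet
 facet normal 0.688 0.370 -0.624
  outer loop
   vertex 3.0 4.2 2.8
   vertex 4.8 2.2 3.6
   vertex 3.2 1.8 1.6
  endloop
 endfacet
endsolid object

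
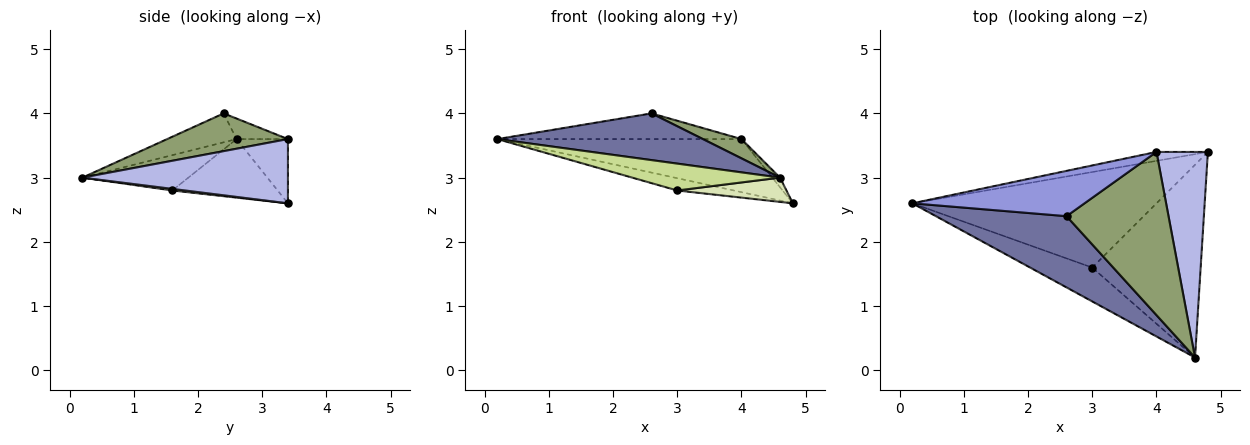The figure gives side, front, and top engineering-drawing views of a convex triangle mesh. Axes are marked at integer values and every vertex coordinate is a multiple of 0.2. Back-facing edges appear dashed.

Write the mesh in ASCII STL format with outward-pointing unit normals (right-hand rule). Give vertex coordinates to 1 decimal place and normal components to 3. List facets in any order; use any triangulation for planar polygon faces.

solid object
 facet normal -0.182 -0.539 0.822
  outer loop
   vertex 2.6 2.4 4.0
   vertex 0.2 2.6 3.6
   vertex 4.6 0.2 3.0
  endloop
 endfacet
 facet normal -0.203 0.966 -0.163
  outer loop
   vertex 4.0 3.4 3.6
   vertex 4.8 3.4 2.6
   vertex 0.2 2.6 3.6
  endloop
 endfacet
 facet normal -0.103 0.491 0.865
  outer loop
   vertex 4.0 3.4 3.6
   vertex 0.2 2.6 3.6
   vertex 2.6 2.4 4.0
  endloop
 endfacet
 facet normal 0.781 0.029 0.624
  outer loop
   vertex 4.0 3.4 3.6
   vertex 4.6 0.2 3.0
   vertex 4.8 3.4 2.6
  endloop
 endfacet
 facet normal 0.345 -0.110 0.932
  outer loop
   vertex 4.0 3.4 3.6
   vertex 2.6 2.4 4.0
   vertex 4.6 0.2 3.0
  endloop
 endfacet
 facet normal -0.231 0.124 -0.965
  outer loop
   vertex 3.0 1.6 2.8
   vertex 0.2 2.6 3.6
   vertex 4.8 3.4 2.6
  endloop
 endfacet
 facet normal -0.407 -0.568 -0.716
  outer loop
   vertex 3.0 1.6 2.8
   vertex 4.6 0.2 3.0
   vertex 0.2 2.6 3.6
  endloop
 endfacet
 facet normal 0.015 -0.125 -0.992
  outer loop
   vertex 3.0 1.6 2.8
   vertex 4.8 3.4 2.6
   vertex 4.6 0.2 3.0
  endloop
 endfacet
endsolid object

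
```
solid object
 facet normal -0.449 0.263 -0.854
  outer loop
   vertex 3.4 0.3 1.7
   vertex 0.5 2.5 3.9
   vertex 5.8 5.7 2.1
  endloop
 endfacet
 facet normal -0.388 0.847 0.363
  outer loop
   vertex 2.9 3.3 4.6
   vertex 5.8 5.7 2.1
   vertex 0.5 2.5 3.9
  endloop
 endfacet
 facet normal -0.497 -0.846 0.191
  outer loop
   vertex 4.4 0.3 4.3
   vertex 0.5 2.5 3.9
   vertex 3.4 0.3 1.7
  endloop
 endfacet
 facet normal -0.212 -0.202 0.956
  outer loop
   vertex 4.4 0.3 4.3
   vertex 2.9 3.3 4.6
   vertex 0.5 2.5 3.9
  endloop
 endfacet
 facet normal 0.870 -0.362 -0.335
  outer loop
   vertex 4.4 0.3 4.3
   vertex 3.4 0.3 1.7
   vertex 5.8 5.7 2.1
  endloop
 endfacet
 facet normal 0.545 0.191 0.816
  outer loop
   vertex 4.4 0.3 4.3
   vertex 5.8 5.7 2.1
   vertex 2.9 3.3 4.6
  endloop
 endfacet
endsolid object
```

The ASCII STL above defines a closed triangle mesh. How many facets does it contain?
6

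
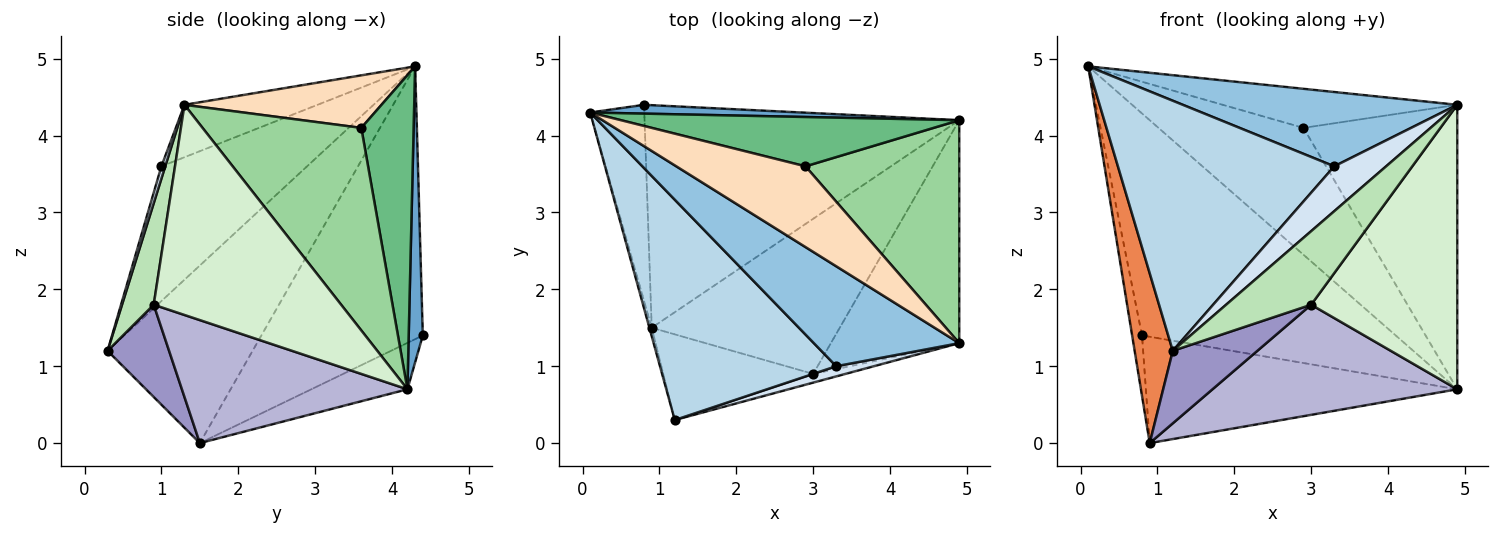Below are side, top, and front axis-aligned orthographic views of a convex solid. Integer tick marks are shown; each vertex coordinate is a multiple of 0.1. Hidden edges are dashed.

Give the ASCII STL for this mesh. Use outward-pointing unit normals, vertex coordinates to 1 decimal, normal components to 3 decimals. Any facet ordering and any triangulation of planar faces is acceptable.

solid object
 facet normal 0.055 0.998 0.040
  outer loop
   vertex 4.9 4.2 0.7
   vertex 0.8 4.4 1.4
   vertex 0.1 4.3 4.9
  endloop
 endfacet
 facet normal -0.278 -0.573 0.771
  outer loop
   vertex 3.3 1.0 3.6
   vertex 4.9 1.3 4.4
   vertex 0.1 4.3 4.9
  endloop
 endfacet
 facet normal -0.451 -0.670 0.590
  outer loop
   vertex 3.3 1.0 3.6
   vertex 0.1 4.3 4.9
   vertex 1.2 0.3 1.2
  endloop
 endfacet
 facet normal 0.072 -0.973 0.221
  outer loop
   vertex 3.3 1.0 3.6
   vertex 1.2 0.3 1.2
   vertex 4.9 1.3 4.4
  endloop
 endfacet
 facet normal -0.967 -0.254 -0.013
  outer loop
   vertex 0.9 1.5 0.0
   vertex 1.2 0.3 1.2
   vertex 0.1 4.3 4.9
  endloop
 endfacet
 facet normal -0.979 0.060 -0.194
  outer loop
   vertex 0.9 1.5 0.0
   vertex 0.1 4.3 4.9
   vertex 0.8 4.4 1.4
  endloop
 endfacet
 facet normal -0.132 0.427 -0.894
  outer loop
   vertex 0.9 1.5 0.0
   vertex 0.8 4.4 1.4
   vertex 4.9 4.2 0.7
  endloop
 endfacet
 facet normal 0.344 0.409 0.845
  outer loop
   vertex 2.9 3.6 4.1
   vertex 0.1 4.3 4.9
   vertex 4.9 1.3 4.4
  endloop
 endfacet
 facet normal 0.319 0.883 0.344
  outer loop
   vertex 2.9 3.6 4.1
   vertex 4.9 4.2 0.7
   vertex 0.1 4.3 4.9
  endloop
 endfacet
 facet normal 0.631 0.611 0.479
  outer loop
   vertex 2.9 3.6 4.1
   vertex 4.9 1.3 4.4
   vertex 4.9 4.2 0.7
  endloop
 endfacet
 facet normal 0.347 -0.931 -0.110
  outer loop
   vertex 3.0 0.9 1.8
   vertex 4.9 1.3 4.4
   vertex 1.2 0.3 1.2
  endloop
 endfacet
 facet normal 0.711 -0.554 -0.434
  outer loop
   vertex 3.0 0.9 1.8
   vertex 4.9 4.2 0.7
   vertex 4.9 1.3 4.4
  endloop
 endfacet
 facet normal 0.425 -0.585 -0.691
  outer loop
   vertex 3.0 0.9 1.8
   vertex 1.2 0.3 1.2
   vertex 0.9 1.5 0.0
  endloop
 endfacet
 facet normal 0.471 -0.511 -0.719
  outer loop
   vertex 3.0 0.9 1.8
   vertex 0.9 1.5 0.0
   vertex 4.9 4.2 0.7
  endloop
 endfacet
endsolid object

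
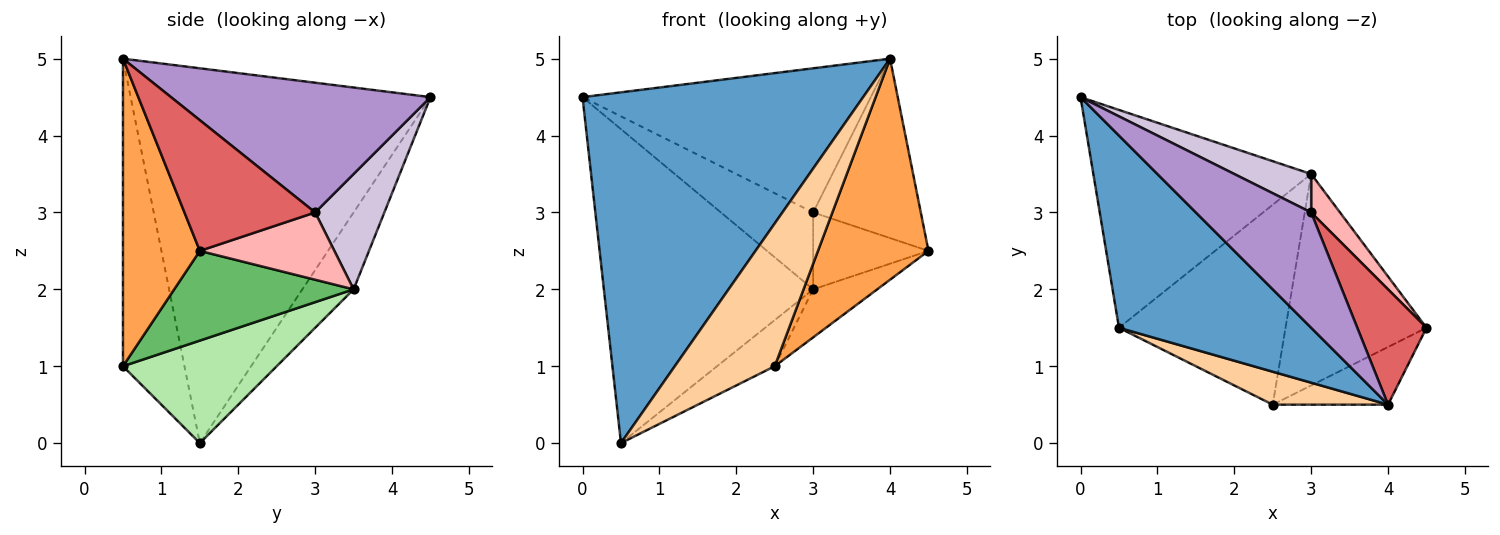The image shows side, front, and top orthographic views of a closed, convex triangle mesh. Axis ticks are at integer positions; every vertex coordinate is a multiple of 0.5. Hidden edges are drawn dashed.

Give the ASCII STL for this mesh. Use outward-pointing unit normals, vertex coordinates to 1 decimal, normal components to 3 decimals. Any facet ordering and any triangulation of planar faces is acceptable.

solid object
 facet normal -0.684 -0.640 0.351
  outer loop
   vertex 4.0 0.5 5.0
   vertex 0.0 4.5 4.5
   vertex 0.5 1.5 0.0
  endloop
 endfacet
 facet normal -0.197 0.805 -0.559
  outer loop
   vertex 3.0 3.5 2.0
   vertex 0.5 1.5 0.0
   vertex 0.0 4.5 4.5
  endloop
 endfacet
 facet normal 0.558 -0.803 -0.209
  outer loop
   vertex 2.5 0.5 1.0
   vertex 4.5 1.5 2.5
   vertex 4.0 0.5 5.0
  endloop
 endfacet
 facet normal -0.514 -0.836 0.193
  outer loop
   vertex 2.5 0.5 1.0
   vertex 4.0 0.5 5.0
   vertex 0.5 1.5 0.0
  endloop
 endfacet
 facet normal 0.527 0.188 -0.829
  outer loop
   vertex 2.5 0.5 1.0
   vertex 3.0 3.5 2.0
   vertex 4.5 1.5 2.5
  endloop
 endfacet
 facet normal 0.514 0.193 -0.836
  outer loop
   vertex 2.5 0.5 1.0
   vertex 0.5 1.5 0.0
   vertex 3.0 3.5 2.0
  endloop
 endfacet
 facet normal 0.715 0.588 0.378
  outer loop
   vertex 3.0 3.0 3.0
   vertex 4.0 0.5 5.0
   vertex 4.5 1.5 2.5
  endloop
 endfacet
 facet normal 0.722 0.619 0.309
  outer loop
   vertex 3.0 3.0 3.0
   vertex 4.5 1.5 2.5
   vertex 3.0 3.5 2.0
  endloop
 endfacet
 facet normal 0.575 0.639 0.511
  outer loop
   vertex 3.0 3.0 3.0
   vertex 0.0 4.5 4.5
   vertex 4.0 0.5 5.0
  endloop
 endfacet
 facet normal 0.557 0.743 0.371
  outer loop
   vertex 3.0 3.0 3.0
   vertex 3.0 3.5 2.0
   vertex 0.0 4.5 4.5
  endloop
 endfacet
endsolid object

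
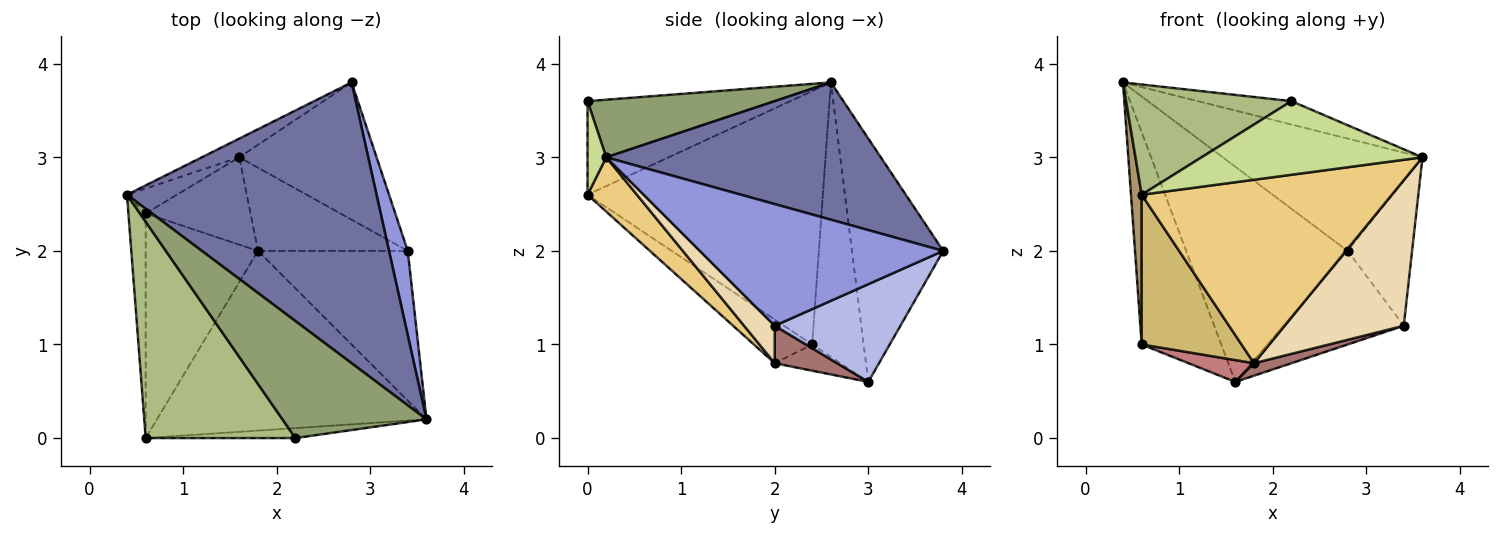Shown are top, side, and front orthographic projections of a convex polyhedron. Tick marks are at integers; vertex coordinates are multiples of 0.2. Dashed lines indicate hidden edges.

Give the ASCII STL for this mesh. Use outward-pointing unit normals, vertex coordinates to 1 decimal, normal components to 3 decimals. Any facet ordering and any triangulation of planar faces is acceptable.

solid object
 facet normal 0.455 0.331 0.827
  outer loop
   vertex 2.8 3.8 2.0
   vertex 0.4 2.6 3.8
   vertex 3.6 0.2 3.0
  endloop
 endfacet
 facet normal -0.491 0.868 -0.075
  outer loop
   vertex 1.6 3.0 0.6
   vertex 0.4 2.6 3.8
   vertex 2.8 3.8 2.0
  endloop
 endfacet
 facet normal 0.956 0.253 0.147
  outer loop
   vertex 3.4 2.0 1.2
   vertex 2.8 3.8 2.0
   vertex 3.6 0.2 3.0
  endloop
 endfacet
 facet normal 0.507 0.486 -0.712
  outer loop
   vertex 3.4 2.0 1.2
   vertex 1.6 3.0 0.6
   vertex 2.8 3.8 2.0
  endloop
 endfacet
 facet normal 0.365 0.183 0.913
  outer loop
   vertex 2.2 0.0 3.6
   vertex 3.6 0.2 3.0
   vertex 0.4 2.6 3.8
  endloop
 endfacet
 facet normal -0.487 -0.397 0.778
  outer loop
   vertex 2.2 0.0 3.6
   vertex 0.4 2.6 3.8
   vertex 0.6 0.0 2.6
  endloop
 endfacet
 facet normal 0.084 -0.987 -0.134
  outer loop
   vertex 2.2 0.0 3.6
   vertex 0.6 0.0 2.6
   vertex 3.6 0.2 3.0
  endloop
 endfacet
 facet normal -0.541 0.836 -0.098
  outer loop
   vertex 0.6 2.4 1.0
   vertex 0.4 2.6 3.8
   vertex 1.6 3.0 0.6
  endloop
 endfacet
 facet normal -0.997 -0.045 -0.068
  outer loop
   vertex 0.6 2.4 1.0
   vertex 0.6 0.0 2.6
   vertex 0.4 2.6 3.8
  endloop
 endfacet
 facet normal -0.308 -0.528 -0.792
  outer loop
   vertex 1.8 2.0 0.8
   vertex 0.6 0.0 2.6
   vertex 0.6 2.4 1.0
  endloop
 endfacet
 facet normal 0.140 -0.707 -0.693
  outer loop
   vertex 1.8 2.0 0.8
   vertex 3.6 0.2 3.0
   vertex 0.6 0.0 2.6
  endloop
 endfacet
 facet normal 0.176 -0.686 -0.706
  outer loop
   vertex 1.8 2.0 0.8
   vertex 3.4 2.0 1.2
   vertex 3.6 0.2 3.0
  endloop
 endfacet
 facet normal 0.240 -0.144 -0.960
  outer loop
   vertex 1.8 2.0 0.8
   vertex 1.6 3.0 0.6
   vertex 3.4 2.0 1.2
  endloop
 endfacet
 facet normal -0.236 -0.236 -0.943
  outer loop
   vertex 1.8 2.0 0.8
   vertex 0.6 2.4 1.0
   vertex 1.6 3.0 0.6
  endloop
 endfacet
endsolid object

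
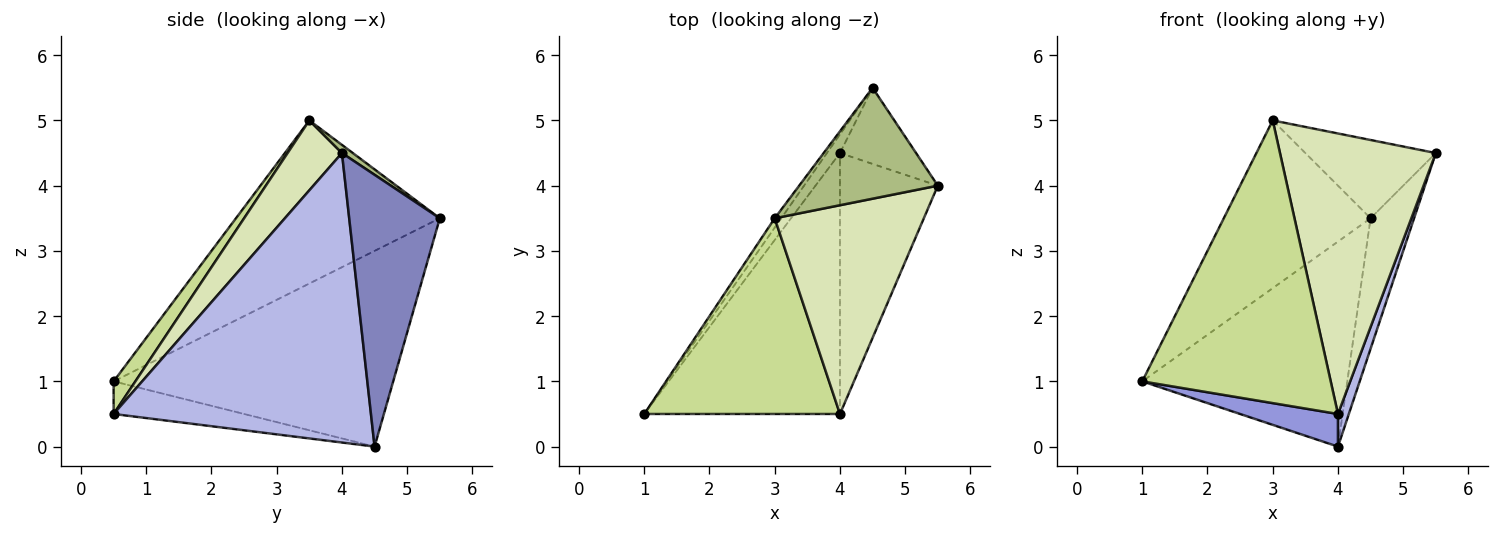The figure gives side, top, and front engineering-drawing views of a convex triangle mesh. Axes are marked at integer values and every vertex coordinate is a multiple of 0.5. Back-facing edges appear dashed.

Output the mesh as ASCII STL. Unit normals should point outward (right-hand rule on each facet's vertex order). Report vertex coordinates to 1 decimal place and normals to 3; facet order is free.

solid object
 facet normal -0.805 0.591 -0.054
  outer loop
   vertex 4.0 4.5 0.0
   vertex 1.0 0.5 1.0
   vertex 4.5 5.5 3.5
  endloop
 endfacet
 facet normal 0.874 0.420 -0.245
  outer loop
   vertex 4.0 4.5 0.0
   vertex 4.5 5.5 3.5
   vertex 5.5 4.0 4.5
  endloop
 endfacet
 facet normal -0.163 -0.122 -0.979
  outer loop
   vertex 4.0 0.5 0.5
   vertex 1.0 0.5 1.0
   vertex 4.0 4.5 0.0
  endloop
 endfacet
 facet normal 0.947 -0.040 -0.320
  outer loop
   vertex 4.0 0.5 0.5
   vertex 4.0 4.5 0.0
   vertex 5.5 4.0 4.5
  endloop
 endfacet
 facet normal -0.811 0.584 -0.032
  outer loop
   vertex 3.0 3.5 5.0
   vertex 4.5 5.5 3.5
   vertex 1.0 0.5 1.0
  endloop
 endfacet
 facet normal 0.048 0.576 0.816
  outer loop
   vertex 3.0 3.5 5.0
   vertex 5.5 4.0 4.5
   vertex 4.5 5.5 3.5
  endloop
 endfacet
 facet normal 0.094 -0.819 0.567
  outer loop
   vertex 3.0 3.5 5.0
   vertex 1.0 0.5 1.0
   vertex 4.0 0.5 0.5
  endloop
 endfacet
 facet normal 0.269 -0.773 0.575
  outer loop
   vertex 3.0 3.5 5.0
   vertex 4.0 0.5 0.5
   vertex 5.5 4.0 4.5
  endloop
 endfacet
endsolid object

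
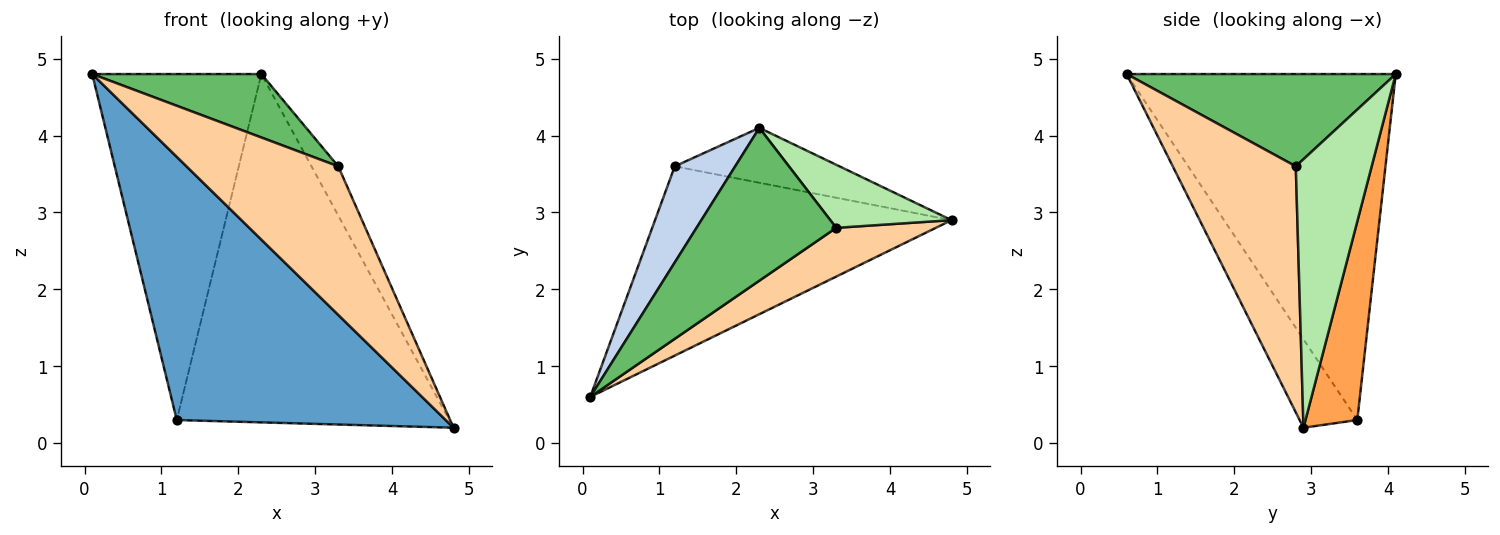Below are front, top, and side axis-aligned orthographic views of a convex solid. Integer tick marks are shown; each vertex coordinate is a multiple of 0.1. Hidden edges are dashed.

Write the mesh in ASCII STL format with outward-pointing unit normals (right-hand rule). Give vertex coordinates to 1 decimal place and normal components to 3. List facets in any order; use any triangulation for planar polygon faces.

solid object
 facet normal -0.172 -0.800 -0.575
  outer loop
   vertex 1.2 3.6 0.3
   vertex 4.8 2.9 0.2
   vertex 0.1 0.6 4.8
  endloop
 endfacet
 facet normal -0.838 0.526 0.146
  outer loop
   vertex 1.2 3.6 0.3
   vertex 0.1 0.6 4.8
   vertex 2.3 4.1 4.8
  endloop
 endfacet
 facet normal 0.185 0.971 -0.153
  outer loop
   vertex 1.2 3.6 0.3
   vertex 2.3 4.1 4.8
   vertex 4.8 2.9 0.2
  endloop
 endfacet
 facet normal 0.610 -0.753 0.247
  outer loop
   vertex 3.3 2.8 3.6
   vertex 0.1 0.6 4.8
   vertex 4.8 2.9 0.2
  endloop
 endfacet
 facet normal 0.521 -0.327 0.789
  outer loop
   vertex 3.3 2.8 3.6
   vertex 2.3 4.1 4.8
   vertex 0.1 0.6 4.8
  endloop
 endfacet
 facet normal 0.868 0.306 0.392
  outer loop
   vertex 3.3 2.8 3.6
   vertex 4.8 2.9 0.2
   vertex 2.3 4.1 4.8
  endloop
 endfacet
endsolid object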